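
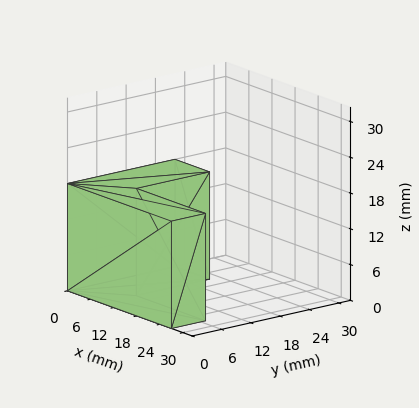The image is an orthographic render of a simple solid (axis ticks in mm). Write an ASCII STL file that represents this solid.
Reading the render: the shape is an L-shaped prism: outer 27 × 22 mm, arm thicknesses ≈ 7 mm (horizontal) and 9 mm (vertical), extruded 18 mm in z (dimensions read to the nearest mm from the axis ticks). For the STL, each face is triangulated and given an outward normal.

solid part
  facet normal 0.0000 0.0000 -1.0000
    outer loop
      vertex 27.0 7.0 0.0
      vertex 27.0 0.0 0.0
      vertex 0.0 0.0 0.0
    endloop
  endfacet
  facet normal 0.0000 0.0000 -1.0000
    outer loop
      vertex 9.0 7.0 0.0
      vertex 27.0 7.0 0.0
      vertex 0.0 0.0 0.0
    endloop
  endfacet
  facet normal 0.0000 0.0000 -1.0000
    outer loop
      vertex 9.0 22.0 0.0
      vertex 9.0 7.0 0.0
      vertex 0.0 0.0 0.0
    endloop
  endfacet
  facet normal 0.0000 0.0000 -1.0000
    outer loop
      vertex 0.0 22.0 0.0
      vertex 9.0 22.0 0.0
      vertex 0.0 0.0 0.0
    endloop
  endfacet
  facet normal 0.0000 0.0000 1.0000
    outer loop
      vertex 0.0 0.0 18.0
      vertex 27.0 0.0 18.0
      vertex 27.0 7.0 18.0
    endloop
  endfacet
  facet normal 0.0000 0.0000 1.0000
    outer loop
      vertex 0.0 0.0 18.0
      vertex 27.0 7.0 18.0
      vertex 9.0 7.0 18.0
    endloop
  endfacet
  facet normal 0.0000 0.0000 1.0000
    outer loop
      vertex 0.0 0.0 18.0
      vertex 9.0 7.0 18.0
      vertex 9.0 22.0 18.0
    endloop
  endfacet
  facet normal 0.0000 0.0000 1.0000
    outer loop
      vertex 0.0 0.0 18.0
      vertex 9.0 22.0 18.0
      vertex 0.0 22.0 18.0
    endloop
  endfacet
  facet normal 0.0000 -1.0000 0.0000
    outer loop
      vertex 0.0 0.0 0.0
      vertex 27.0 0.0 0.0
      vertex 27.0 0.0 18.0
    endloop
  endfacet
  facet normal 0.0000 -1.0000 0.0000
    outer loop
      vertex 0.0 0.0 0.0
      vertex 27.0 0.0 18.0
      vertex 0.0 0.0 18.0
    endloop
  endfacet
  facet normal 1.0000 0.0000 0.0000
    outer loop
      vertex 27.0 0.0 0.0
      vertex 27.0 7.0 0.0
      vertex 27.0 7.0 18.0
    endloop
  endfacet
  facet normal 1.0000 0.0000 0.0000
    outer loop
      vertex 27.0 0.0 0.0
      vertex 27.0 7.0 18.0
      vertex 27.0 0.0 18.0
    endloop
  endfacet
  facet normal 0.0000 1.0000 0.0000
    outer loop
      vertex 27.0 7.0 0.0
      vertex 9.0 7.0 0.0
      vertex 9.0 7.0 18.0
    endloop
  endfacet
  facet normal 0.0000 1.0000 0.0000
    outer loop
      vertex 27.0 7.0 0.0
      vertex 9.0 7.0 18.0
      vertex 27.0 7.0 18.0
    endloop
  endfacet
  facet normal 1.0000 0.0000 0.0000
    outer loop
      vertex 9.0 7.0 0.0
      vertex 9.0 22.0 0.0
      vertex 9.0 22.0 18.0
    endloop
  endfacet
  facet normal 1.0000 0.0000 0.0000
    outer loop
      vertex 9.0 7.0 0.0
      vertex 9.0 22.0 18.0
      vertex 9.0 7.0 18.0
    endloop
  endfacet
  facet normal 0.0000 1.0000 0.0000
    outer loop
      vertex 9.0 22.0 0.0
      vertex 0.0 22.0 0.0
      vertex 0.0 22.0 18.0
    endloop
  endfacet
  facet normal 0.0000 1.0000 0.0000
    outer loop
      vertex 9.0 22.0 0.0
      vertex 0.0 22.0 18.0
      vertex 9.0 22.0 18.0
    endloop
  endfacet
  facet normal -1.0000 0.0000 0.0000
    outer loop
      vertex 0.0 22.0 0.0
      vertex 0.0 0.0 0.0
      vertex 0.0 0.0 18.0
    endloop
  endfacet
  facet normal -1.0000 0.0000 0.0000
    outer loop
      vertex 0.0 22.0 0.0
      vertex 0.0 0.0 18.0
      vertex 0.0 22.0 18.0
    endloop
  endfacet
endsolid part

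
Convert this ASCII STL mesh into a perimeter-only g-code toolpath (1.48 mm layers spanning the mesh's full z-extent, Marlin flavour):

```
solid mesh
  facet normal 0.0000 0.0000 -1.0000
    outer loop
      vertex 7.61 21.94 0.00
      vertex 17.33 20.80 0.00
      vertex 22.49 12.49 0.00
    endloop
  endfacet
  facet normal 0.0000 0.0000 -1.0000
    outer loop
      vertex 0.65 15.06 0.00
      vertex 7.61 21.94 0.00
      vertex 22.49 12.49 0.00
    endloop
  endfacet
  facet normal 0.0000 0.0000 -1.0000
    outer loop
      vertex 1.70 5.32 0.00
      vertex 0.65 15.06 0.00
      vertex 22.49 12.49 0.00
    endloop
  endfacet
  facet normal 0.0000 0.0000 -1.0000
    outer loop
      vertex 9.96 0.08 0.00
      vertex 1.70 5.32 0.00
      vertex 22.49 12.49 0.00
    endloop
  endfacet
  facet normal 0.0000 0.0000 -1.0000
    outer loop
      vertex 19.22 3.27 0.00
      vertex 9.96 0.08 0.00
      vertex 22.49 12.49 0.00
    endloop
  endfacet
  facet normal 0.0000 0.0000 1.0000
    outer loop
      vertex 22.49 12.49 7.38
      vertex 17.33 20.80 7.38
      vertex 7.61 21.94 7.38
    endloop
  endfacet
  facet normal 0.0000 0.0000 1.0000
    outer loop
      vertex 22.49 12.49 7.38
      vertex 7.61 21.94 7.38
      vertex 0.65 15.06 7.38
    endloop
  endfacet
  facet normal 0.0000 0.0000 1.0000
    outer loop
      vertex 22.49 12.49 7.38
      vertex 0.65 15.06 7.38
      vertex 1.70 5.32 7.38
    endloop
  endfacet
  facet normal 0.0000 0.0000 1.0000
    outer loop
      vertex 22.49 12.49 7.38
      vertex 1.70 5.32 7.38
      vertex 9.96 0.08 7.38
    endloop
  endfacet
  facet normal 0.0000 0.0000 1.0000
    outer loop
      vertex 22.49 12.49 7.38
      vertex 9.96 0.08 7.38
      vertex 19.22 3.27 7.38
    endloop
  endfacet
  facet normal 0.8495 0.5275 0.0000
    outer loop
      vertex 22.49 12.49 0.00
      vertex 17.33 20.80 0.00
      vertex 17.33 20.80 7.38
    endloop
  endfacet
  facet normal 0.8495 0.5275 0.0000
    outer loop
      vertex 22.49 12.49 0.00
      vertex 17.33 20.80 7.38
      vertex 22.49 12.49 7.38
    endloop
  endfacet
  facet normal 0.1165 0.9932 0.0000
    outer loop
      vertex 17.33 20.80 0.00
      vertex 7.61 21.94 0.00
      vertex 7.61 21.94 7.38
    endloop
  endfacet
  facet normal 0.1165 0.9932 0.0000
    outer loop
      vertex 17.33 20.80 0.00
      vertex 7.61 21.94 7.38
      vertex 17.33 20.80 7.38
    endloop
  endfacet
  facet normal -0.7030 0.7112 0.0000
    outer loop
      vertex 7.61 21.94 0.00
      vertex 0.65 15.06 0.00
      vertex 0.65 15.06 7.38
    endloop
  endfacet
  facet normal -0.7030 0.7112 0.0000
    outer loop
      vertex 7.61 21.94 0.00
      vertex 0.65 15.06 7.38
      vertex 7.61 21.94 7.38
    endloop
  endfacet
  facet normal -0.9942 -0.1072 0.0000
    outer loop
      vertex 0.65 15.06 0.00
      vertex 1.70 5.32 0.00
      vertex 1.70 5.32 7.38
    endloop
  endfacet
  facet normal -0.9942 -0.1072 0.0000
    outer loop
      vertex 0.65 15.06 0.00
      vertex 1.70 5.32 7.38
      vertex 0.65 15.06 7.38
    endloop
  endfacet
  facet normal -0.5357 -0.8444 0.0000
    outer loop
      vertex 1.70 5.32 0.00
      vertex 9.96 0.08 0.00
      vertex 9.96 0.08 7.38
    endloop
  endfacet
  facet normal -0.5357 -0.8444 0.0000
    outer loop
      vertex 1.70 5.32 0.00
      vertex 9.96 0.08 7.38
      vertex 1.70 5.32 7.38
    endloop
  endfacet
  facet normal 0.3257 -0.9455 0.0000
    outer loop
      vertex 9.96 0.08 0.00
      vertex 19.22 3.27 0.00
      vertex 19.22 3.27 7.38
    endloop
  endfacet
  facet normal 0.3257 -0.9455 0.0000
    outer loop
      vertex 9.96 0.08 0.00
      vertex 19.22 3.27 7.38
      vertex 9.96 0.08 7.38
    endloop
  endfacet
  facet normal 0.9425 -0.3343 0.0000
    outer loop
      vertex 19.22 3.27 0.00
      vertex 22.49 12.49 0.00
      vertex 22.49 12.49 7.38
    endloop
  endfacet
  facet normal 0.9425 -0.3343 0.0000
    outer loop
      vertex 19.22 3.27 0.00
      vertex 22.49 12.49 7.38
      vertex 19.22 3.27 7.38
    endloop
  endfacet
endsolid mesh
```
; perimeter-only toolpath
G21 ; units = mm
G90 ; absolute positioning
G28 ; home
; layer 1
G0 Z1.48
G0 X22.49 Y12.49
G1 X17.33 Y20.80
G1 X7.61 Y21.94
G1 X0.65 Y15.06
G1 X1.70 Y5.32
G1 X9.96 Y0.08
G1 X19.22 Y3.27
G1 X22.49 Y12.49
; layer 2
G0 Z2.95
G0 X22.49 Y12.49
G1 X17.33 Y20.80
G1 X7.61 Y21.94
G1 X0.65 Y15.06
G1 X1.70 Y5.32
G1 X9.96 Y0.08
G1 X19.22 Y3.27
G1 X22.49 Y12.49
; layer 3
G0 Z4.43
G0 X22.49 Y12.49
G1 X17.33 Y20.80
G1 X7.61 Y21.94
G1 X0.65 Y15.06
G1 X1.70 Y5.32
G1 X9.96 Y0.08
G1 X19.22 Y3.27
G1 X22.49 Y12.49
; layer 4
G0 Z5.90
G0 X22.49 Y12.49
G1 X17.33 Y20.80
G1 X7.61 Y21.94
G1 X0.65 Y15.06
G1 X1.70 Y5.32
G1 X9.96 Y0.08
G1 X19.22 Y3.27
G1 X22.49 Y12.49
; layer 5
G0 Z7.38
G0 X22.49 Y12.49
G1 X17.33 Y20.80
G1 X7.61 Y21.94
G1 X0.65 Y15.06
G1 X1.70 Y5.32
G1 X9.96 Y0.08
G1 X19.22 Y3.27
G1 X22.49 Y12.49
M2 ; end

The solid is a regular 7-sided prism (a cylinder approximated with 7 flat sides), circumscribed radius ≈ 11.3 mm, height ≈ 7.38 mm. Slicing at Δz = 1.48 mm — 5 equal slices spanning the solid's height, so layer i sits at z = i·h/5 — gives 5 non-empty perimeters. Each is a 7-segment closed polygon; G0 lifts to the layer z and rapids to the start vertex, then G1 traces the edges.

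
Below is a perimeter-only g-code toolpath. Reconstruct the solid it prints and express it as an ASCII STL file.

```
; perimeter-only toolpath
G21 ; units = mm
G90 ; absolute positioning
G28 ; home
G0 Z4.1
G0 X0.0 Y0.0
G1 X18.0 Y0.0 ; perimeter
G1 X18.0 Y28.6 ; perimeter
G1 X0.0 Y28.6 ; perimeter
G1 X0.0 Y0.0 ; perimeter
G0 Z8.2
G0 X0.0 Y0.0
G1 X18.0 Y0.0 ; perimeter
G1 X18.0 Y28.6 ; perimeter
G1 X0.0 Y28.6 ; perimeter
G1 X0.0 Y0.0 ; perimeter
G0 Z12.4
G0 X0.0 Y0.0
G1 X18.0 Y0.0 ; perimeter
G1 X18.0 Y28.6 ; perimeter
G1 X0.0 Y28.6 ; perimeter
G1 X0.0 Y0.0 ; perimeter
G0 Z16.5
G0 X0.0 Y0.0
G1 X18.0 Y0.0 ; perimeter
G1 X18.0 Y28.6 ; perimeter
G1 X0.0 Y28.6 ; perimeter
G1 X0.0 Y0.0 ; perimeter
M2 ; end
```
solid part
  facet normal 0.0000 0.0000 -1.0000
    outer loop
      vertex 18.0 28.6 0.0
      vertex 18.0 0.0 0.0
      vertex 0.0 0.0 0.0
    endloop
  endfacet
  facet normal 0.0000 0.0000 -1.0000
    outer loop
      vertex 0.0 28.6 0.0
      vertex 18.0 28.6 0.0
      vertex 0.0 0.0 0.0
    endloop
  endfacet
  facet normal 0.0000 0.0000 1.0000
    outer loop
      vertex 0.0 0.0 16.5
      vertex 18.0 0.0 16.5
      vertex 18.0 28.6 16.5
    endloop
  endfacet
  facet normal 0.0000 0.0000 1.0000
    outer loop
      vertex 0.0 0.0 16.5
      vertex 18.0 28.6 16.5
      vertex 0.0 28.6 16.5
    endloop
  endfacet
  facet normal 0.0000 -1.0000 0.0000
    outer loop
      vertex 0.0 0.0 0.0
      vertex 18.0 0.0 0.0
      vertex 18.0 0.0 16.5
    endloop
  endfacet
  facet normal 0.0000 -1.0000 0.0000
    outer loop
      vertex 0.0 0.0 0.0
      vertex 18.0 0.0 16.5
      vertex 0.0 0.0 16.5
    endloop
  endfacet
  facet normal 0.0000 1.0000 0.0000
    outer loop
      vertex 18.0 28.6 16.5
      vertex 18.0 28.6 0.0
      vertex 0.0 28.6 0.0
    endloop
  endfacet
  facet normal 0.0000 1.0000 0.0000
    outer loop
      vertex 0.0 28.6 16.5
      vertex 18.0 28.6 16.5
      vertex 0.0 28.6 0.0
    endloop
  endfacet
  facet normal -1.0000 0.0000 0.0000
    outer loop
      vertex 0.0 28.6 16.5
      vertex 0.0 28.6 0.0
      vertex 0.0 0.0 0.0
    endloop
  endfacet
  facet normal -1.0000 0.0000 0.0000
    outer loop
      vertex 0.0 0.0 16.5
      vertex 0.0 28.6 16.5
      vertex 0.0 0.0 0.0
    endloop
  endfacet
  facet normal 1.0000 0.0000 0.0000
    outer loop
      vertex 18.0 0.0 0.0
      vertex 18.0 28.6 0.0
      vertex 18.0 28.6 16.5
    endloop
  endfacet
  facet normal 1.0000 0.0000 0.0000
    outer loop
      vertex 18.0 0.0 0.0
      vertex 18.0 28.6 16.5
      vertex 18.0 0.0 16.5
    endloop
  endfacet
endsolid part

The G0 Z moves step by Δz≈4.1 mm. Every layer's G1 loop is the same polygon, so the solid is a straight extrusion of it from z=0 to z≈16.5. Closing with flat bottom and top caps and triangulating gives 12 facets — a rectangular box, roughly 18 × 28.6 mm footprint and 16.5 mm tall.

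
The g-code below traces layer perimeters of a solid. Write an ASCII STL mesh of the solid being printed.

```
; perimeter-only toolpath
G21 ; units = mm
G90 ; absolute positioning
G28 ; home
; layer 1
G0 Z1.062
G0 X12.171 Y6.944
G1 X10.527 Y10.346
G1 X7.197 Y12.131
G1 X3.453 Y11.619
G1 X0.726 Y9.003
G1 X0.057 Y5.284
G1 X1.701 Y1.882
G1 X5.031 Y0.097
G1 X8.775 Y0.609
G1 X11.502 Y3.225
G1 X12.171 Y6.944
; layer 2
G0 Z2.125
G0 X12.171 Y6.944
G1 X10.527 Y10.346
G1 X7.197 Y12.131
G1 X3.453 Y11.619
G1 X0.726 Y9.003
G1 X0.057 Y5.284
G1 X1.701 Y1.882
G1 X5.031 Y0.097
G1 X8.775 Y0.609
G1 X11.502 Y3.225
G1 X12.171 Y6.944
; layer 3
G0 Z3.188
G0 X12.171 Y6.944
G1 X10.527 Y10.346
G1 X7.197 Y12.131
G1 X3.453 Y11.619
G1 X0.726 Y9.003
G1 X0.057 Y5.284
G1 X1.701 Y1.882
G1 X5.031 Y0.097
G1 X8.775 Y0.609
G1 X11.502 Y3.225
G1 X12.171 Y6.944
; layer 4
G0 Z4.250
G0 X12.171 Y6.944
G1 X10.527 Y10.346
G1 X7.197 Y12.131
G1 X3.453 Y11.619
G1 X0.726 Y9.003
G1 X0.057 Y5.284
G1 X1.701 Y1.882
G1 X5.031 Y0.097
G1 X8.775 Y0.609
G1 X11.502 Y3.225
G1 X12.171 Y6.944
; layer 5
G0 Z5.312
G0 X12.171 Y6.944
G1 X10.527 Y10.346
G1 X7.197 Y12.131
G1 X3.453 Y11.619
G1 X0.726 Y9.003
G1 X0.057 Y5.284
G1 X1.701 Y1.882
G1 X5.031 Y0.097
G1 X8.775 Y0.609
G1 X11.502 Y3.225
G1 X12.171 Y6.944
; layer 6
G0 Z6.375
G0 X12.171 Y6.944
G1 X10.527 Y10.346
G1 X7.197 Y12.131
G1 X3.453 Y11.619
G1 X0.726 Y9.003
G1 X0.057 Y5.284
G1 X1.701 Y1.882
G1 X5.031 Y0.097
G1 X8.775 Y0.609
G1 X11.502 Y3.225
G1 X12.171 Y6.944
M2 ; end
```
solid part
  facet normal 0.0000 0.0000 -1.0000
    outer loop
      vertex 7.197 12.131 0.000
      vertex 10.527 10.346 0.000
      vertex 12.171 6.944 0.000
    endloop
  endfacet
  facet normal 0.0000 0.0000 -1.0000
    outer loop
      vertex 3.453 11.619 0.000
      vertex 7.197 12.131 0.000
      vertex 12.171 6.944 0.000
    endloop
  endfacet
  facet normal 0.0000 0.0000 -1.0000
    outer loop
      vertex 0.726 9.003 0.000
      vertex 3.453 11.619 0.000
      vertex 12.171 6.944 0.000
    endloop
  endfacet
  facet normal 0.0000 0.0000 -1.0000
    outer loop
      vertex 0.057 5.284 0.000
      vertex 0.726 9.003 0.000
      vertex 12.171 6.944 0.000
    endloop
  endfacet
  facet normal 0.0000 0.0000 -1.0000
    outer loop
      vertex 1.701 1.882 0.000
      vertex 0.057 5.284 0.000
      vertex 12.171 6.944 0.000
    endloop
  endfacet
  facet normal 0.0000 0.0000 -1.0000
    outer loop
      vertex 5.031 0.097 0.000
      vertex 1.701 1.882 0.000
      vertex 12.171 6.944 0.000
    endloop
  endfacet
  facet normal 0.0000 0.0000 -1.0000
    outer loop
      vertex 8.775 0.609 0.000
      vertex 5.031 0.097 0.000
      vertex 12.171 6.944 0.000
    endloop
  endfacet
  facet normal 0.0000 0.0000 -1.0000
    outer loop
      vertex 11.502 3.225 0.000
      vertex 8.775 0.609 0.000
      vertex 12.171 6.944 0.000
    endloop
  endfacet
  facet normal 0.0000 0.0000 1.0000
    outer loop
      vertex 12.171 6.944 6.375
      vertex 10.527 10.346 6.375
      vertex 7.197 12.131 6.375
    endloop
  endfacet
  facet normal 0.0000 0.0000 1.0000
    outer loop
      vertex 12.171 6.944 6.375
      vertex 7.197 12.131 6.375
      vertex 3.453 11.619 6.375
    endloop
  endfacet
  facet normal 0.0000 0.0000 1.0000
    outer loop
      vertex 12.171 6.944 6.375
      vertex 3.453 11.619 6.375
      vertex 0.726 9.003 6.375
    endloop
  endfacet
  facet normal 0.0000 0.0000 1.0000
    outer loop
      vertex 12.171 6.944 6.375
      vertex 0.726 9.003 6.375
      vertex 0.057 5.284 6.375
    endloop
  endfacet
  facet normal 0.0000 0.0000 1.0000
    outer loop
      vertex 12.171 6.944 6.375
      vertex 0.057 5.284 6.375
      vertex 1.701 1.882 6.375
    endloop
  endfacet
  facet normal 0.0000 0.0000 1.0000
    outer loop
      vertex 12.171 6.944 6.375
      vertex 1.701 1.882 6.375
      vertex 5.031 0.097 6.375
    endloop
  endfacet
  facet normal 0.0000 0.0000 1.0000
    outer loop
      vertex 12.171 6.944 6.375
      vertex 5.031 0.097 6.375
      vertex 8.775 0.609 6.375
    endloop
  endfacet
  facet normal 0.0000 0.0000 1.0000
    outer loop
      vertex 12.171 6.944 6.375
      vertex 8.775 0.609 6.375
      vertex 11.502 3.225 6.375
    endloop
  endfacet
  facet normal 0.9004 0.4351 0.0000
    outer loop
      vertex 12.171 6.944 0.000
      vertex 10.527 10.346 0.000
      vertex 10.527 10.346 6.375
    endloop
  endfacet
  facet normal 0.9004 0.4351 0.0000
    outer loop
      vertex 12.171 6.944 0.000
      vertex 10.527 10.346 6.375
      vertex 12.171 6.944 6.375
    endloop
  endfacet
  facet normal 0.4724 0.8814 0.0000
    outer loop
      vertex 10.527 10.346 0.000
      vertex 7.197 12.131 0.000
      vertex 7.197 12.131 6.375
    endloop
  endfacet
  facet normal 0.4724 0.8814 0.0000
    outer loop
      vertex 10.527 10.346 0.000
      vertex 7.197 12.131 6.375
      vertex 10.527 10.346 6.375
    endloop
  endfacet
  facet normal -0.1355 0.9908 0.0000
    outer loop
      vertex 7.197 12.131 0.000
      vertex 3.453 11.619 0.000
      vertex 3.453 11.619 6.375
    endloop
  endfacet
  facet normal -0.1355 0.9908 0.0000
    outer loop
      vertex 7.197 12.131 0.000
      vertex 3.453 11.619 6.375
      vertex 7.197 12.131 6.375
    endloop
  endfacet
  facet normal -0.6923 0.7216 0.0000
    outer loop
      vertex 3.453 11.619 0.000
      vertex 0.726 9.003 0.000
      vertex 0.726 9.003 6.375
    endloop
  endfacet
  facet normal -0.6923 0.7216 0.0000
    outer loop
      vertex 3.453 11.619 0.000
      vertex 0.726 9.003 6.375
      vertex 3.453 11.619 6.375
    endloop
  endfacet
  facet normal -0.9842 0.1770 0.0000
    outer loop
      vertex 0.726 9.003 0.000
      vertex 0.057 5.284 0.000
      vertex 0.057 5.284 6.375
    endloop
  endfacet
  facet normal -0.9842 0.1770 0.0000
    outer loop
      vertex 0.726 9.003 0.000
      vertex 0.057 5.284 6.375
      vertex 0.726 9.003 6.375
    endloop
  endfacet
  facet normal -0.9004 -0.4351 0.0000
    outer loop
      vertex 0.057 5.284 0.000
      vertex 1.701 1.882 0.000
      vertex 1.701 1.882 6.375
    endloop
  endfacet
  facet normal -0.9004 -0.4351 0.0000
    outer loop
      vertex 0.057 5.284 0.000
      vertex 1.701 1.882 6.375
      vertex 0.057 5.284 6.375
    endloop
  endfacet
  facet normal -0.4724 -0.8814 0.0000
    outer loop
      vertex 1.701 1.882 0.000
      vertex 5.031 0.097 0.000
      vertex 5.031 0.097 6.375
    endloop
  endfacet
  facet normal -0.4724 -0.8814 0.0000
    outer loop
      vertex 1.701 1.882 0.000
      vertex 5.031 0.097 6.375
      vertex 1.701 1.882 6.375
    endloop
  endfacet
  facet normal 0.1355 -0.9908 0.0000
    outer loop
      vertex 5.031 0.097 0.000
      vertex 8.775 0.609 0.000
      vertex 8.775 0.609 6.375
    endloop
  endfacet
  facet normal 0.1355 -0.9908 0.0000
    outer loop
      vertex 5.031 0.097 0.000
      vertex 8.775 0.609 6.375
      vertex 5.031 0.097 6.375
    endloop
  endfacet
  facet normal 0.6923 -0.7216 0.0000
    outer loop
      vertex 8.775 0.609 0.000
      vertex 11.502 3.225 0.000
      vertex 11.502 3.225 6.375
    endloop
  endfacet
  facet normal 0.6923 -0.7216 0.0000
    outer loop
      vertex 8.775 0.609 0.000
      vertex 11.502 3.225 6.375
      vertex 8.775 0.609 6.375
    endloop
  endfacet
  facet normal 0.9842 -0.1770 0.0000
    outer loop
      vertex 11.502 3.225 0.000
      vertex 12.171 6.944 0.000
      vertex 12.171 6.944 6.375
    endloop
  endfacet
  facet normal 0.9842 -0.1770 0.0000
    outer loop
      vertex 11.502 3.225 0.000
      vertex 12.171 6.944 6.375
      vertex 11.502 3.225 6.375
    endloop
  endfacet
endsolid part

The G0 Z moves step by Δz≈1.062 mm. Every layer's G1 loop is the same polygon, so the solid is a straight extrusion of it from z=0 to z≈6.38. Closing with flat bottom and top caps and triangulating gives 36 facets — a regular 10-sided prism (a cylinder approximated with 10 flat sides), circumscribed radius ≈ 6.11 mm, height ≈ 6.38 mm.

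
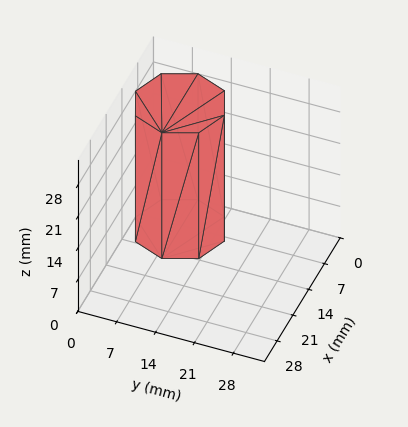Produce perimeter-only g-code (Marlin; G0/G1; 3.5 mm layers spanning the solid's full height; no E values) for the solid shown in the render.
Reading the render: the shape is a regular 8-sided prism (a cylinder approximated with 8 flat sides), circumscribed radius ≈ 8 mm, height ≈ 28 mm (dimensions read to the nearest mm from the axis ticks). For the g-code, the solid's height is divided into equal slices at the stated Δz and each level perimeter traced with G1 moves after a G0 lift.

; perimeter-only toolpath
G21 ; units = mm
G90 ; absolute positioning
G28 ; home
; layer 1
G0 Z3.5
G0 X16.0 Y8.0
G1 X13.7 Y13.7
G1 X8.0 Y16.0
G1 X2.3 Y13.7
G1 X0.0 Y8.0
G1 X2.3 Y2.3
G1 X8.0 Y0.0
G1 X13.7 Y2.3
G1 X16.0 Y8.0
; layer 2
G0 Z7.0
G0 X16.0 Y8.0
G1 X13.7 Y13.7
G1 X8.0 Y16.0
G1 X2.3 Y13.7
G1 X0.0 Y8.0
G1 X2.3 Y2.3
G1 X8.0 Y0.0
G1 X13.7 Y2.3
G1 X16.0 Y8.0
; layer 3
G0 Z10.5
G0 X16.0 Y8.0
G1 X13.7 Y13.7
G1 X8.0 Y16.0
G1 X2.3 Y13.7
G1 X0.0 Y8.0
G1 X2.3 Y2.3
G1 X8.0 Y0.0
G1 X13.7 Y2.3
G1 X16.0 Y8.0
; layer 4
G0 Z14.0
G0 X16.0 Y8.0
G1 X13.7 Y13.7
G1 X8.0 Y16.0
G1 X2.3 Y13.7
G1 X0.0 Y8.0
G1 X2.3 Y2.3
G1 X8.0 Y0.0
G1 X13.7 Y2.3
G1 X16.0 Y8.0
; layer 5
G0 Z17.5
G0 X16.0 Y8.0
G1 X13.7 Y13.7
G1 X8.0 Y16.0
G1 X2.3 Y13.7
G1 X0.0 Y8.0
G1 X2.3 Y2.3
G1 X8.0 Y0.0
G1 X13.7 Y2.3
G1 X16.0 Y8.0
; layer 6
G0 Z21.0
G0 X16.0 Y8.0
G1 X13.7 Y13.7
G1 X8.0 Y16.0
G1 X2.3 Y13.7
G1 X0.0 Y8.0
G1 X2.3 Y2.3
G1 X8.0 Y0.0
G1 X13.7 Y2.3
G1 X16.0 Y8.0
; layer 7
G0 Z24.5
G0 X16.0 Y8.0
G1 X13.7 Y13.7
G1 X8.0 Y16.0
G1 X2.3 Y13.7
G1 X0.0 Y8.0
G1 X2.3 Y2.3
G1 X8.0 Y0.0
G1 X13.7 Y2.3
G1 X16.0 Y8.0
; layer 8
G0 Z28.0
G0 X16.0 Y8.0
G1 X13.7 Y13.7
G1 X8.0 Y16.0
G1 X2.3 Y13.7
G1 X0.0 Y8.0
G1 X2.3 Y2.3
G1 X8.0 Y0.0
G1 X13.7 Y2.3
G1 X16.0 Y8.0
M2 ; end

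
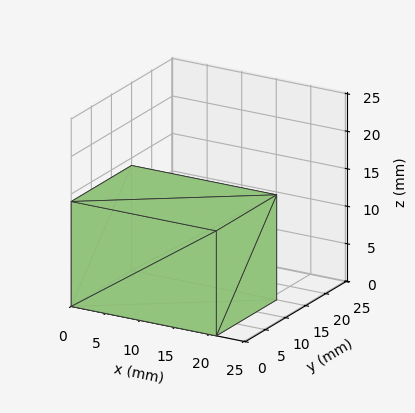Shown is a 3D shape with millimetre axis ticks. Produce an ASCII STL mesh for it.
Reading the render: the shape is a rectangular box, roughly 21 × 15 mm footprint and 14 mm tall (dimensions read to the nearest mm from the axis ticks). For the STL, each face is triangulated and given an outward normal.

solid part
  facet normal 0.0000 0.0000 -1.0000
    outer loop
      vertex 21.00 15.00 0.00
      vertex 21.00 0.00 0.00
      vertex 0.00 0.00 0.00
    endloop
  endfacet
  facet normal 0.0000 0.0000 -1.0000
    outer loop
      vertex 0.00 15.00 0.00
      vertex 21.00 15.00 0.00
      vertex 0.00 0.00 0.00
    endloop
  endfacet
  facet normal 0.0000 0.0000 1.0000
    outer loop
      vertex 0.00 0.00 14.00
      vertex 21.00 0.00 14.00
      vertex 21.00 15.00 14.00
    endloop
  endfacet
  facet normal 0.0000 0.0000 1.0000
    outer loop
      vertex 0.00 0.00 14.00
      vertex 21.00 15.00 14.00
      vertex 0.00 15.00 14.00
    endloop
  endfacet
  facet normal 0.0000 -1.0000 0.0000
    outer loop
      vertex 0.00 0.00 0.00
      vertex 21.00 0.00 0.00
      vertex 21.00 0.00 14.00
    endloop
  endfacet
  facet normal 0.0000 -1.0000 0.0000
    outer loop
      vertex 0.00 0.00 0.00
      vertex 21.00 0.00 14.00
      vertex 0.00 0.00 14.00
    endloop
  endfacet
  facet normal 0.0000 1.0000 0.0000
    outer loop
      vertex 21.00 15.00 14.00
      vertex 21.00 15.00 0.00
      vertex 0.00 15.00 0.00
    endloop
  endfacet
  facet normal 0.0000 1.0000 0.0000
    outer loop
      vertex 0.00 15.00 14.00
      vertex 21.00 15.00 14.00
      vertex 0.00 15.00 0.00
    endloop
  endfacet
  facet normal -1.0000 0.0000 0.0000
    outer loop
      vertex 0.00 15.00 14.00
      vertex 0.00 15.00 0.00
      vertex 0.00 0.00 0.00
    endloop
  endfacet
  facet normal -1.0000 0.0000 0.0000
    outer loop
      vertex 0.00 0.00 14.00
      vertex 0.00 15.00 14.00
      vertex 0.00 0.00 0.00
    endloop
  endfacet
  facet normal 1.0000 0.0000 0.0000
    outer loop
      vertex 21.00 0.00 0.00
      vertex 21.00 15.00 0.00
      vertex 21.00 15.00 14.00
    endloop
  endfacet
  facet normal 1.0000 0.0000 0.0000
    outer loop
      vertex 21.00 0.00 0.00
      vertex 21.00 15.00 14.00
      vertex 21.00 0.00 14.00
    endloop
  endfacet
endsolid part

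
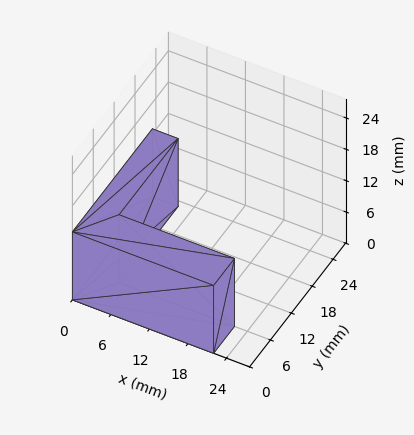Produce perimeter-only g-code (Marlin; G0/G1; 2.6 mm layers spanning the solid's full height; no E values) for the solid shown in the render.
Reading the render: the shape is an L-shaped prism: outer 22 × 23 mm, arm thicknesses ≈ 6 mm (horizontal) and 4 mm (vertical), extruded 13 mm in z (dimensions read to the nearest mm from the axis ticks). For the g-code, the solid's height is divided into equal slices at the stated Δz and each level perimeter traced with G1 moves after a G0 lift.

; perimeter-only toolpath
G21 ; units = mm
G90 ; absolute positioning
G28 ; home
; layer 1
G0 Z2.6
G0 X0.0 Y0.0
G1 X22.0 Y0.0
G1 X22.0 Y6.0
G1 X4.0 Y6.0
G1 X4.0 Y23.0
G1 X0.0 Y23.0
G1 X0.0 Y0.0
; layer 2
G0 Z5.2
G0 X0.0 Y0.0
G1 X22.0 Y0.0
G1 X22.0 Y6.0
G1 X4.0 Y6.0
G1 X4.0 Y23.0
G1 X0.0 Y23.0
G1 X0.0 Y0.0
; layer 3
G0 Z7.8
G0 X0.0 Y0.0
G1 X22.0 Y0.0
G1 X22.0 Y6.0
G1 X4.0 Y6.0
G1 X4.0 Y23.0
G1 X0.0 Y23.0
G1 X0.0 Y0.0
; layer 4
G0 Z10.4
G0 X0.0 Y0.0
G1 X22.0 Y0.0
G1 X22.0 Y6.0
G1 X4.0 Y6.0
G1 X4.0 Y23.0
G1 X0.0 Y23.0
G1 X0.0 Y0.0
; layer 5
G0 Z13.0
G0 X0.0 Y0.0
G1 X22.0 Y0.0
G1 X22.0 Y6.0
G1 X4.0 Y6.0
G1 X4.0 Y23.0
G1 X0.0 Y23.0
G1 X0.0 Y0.0
M2 ; end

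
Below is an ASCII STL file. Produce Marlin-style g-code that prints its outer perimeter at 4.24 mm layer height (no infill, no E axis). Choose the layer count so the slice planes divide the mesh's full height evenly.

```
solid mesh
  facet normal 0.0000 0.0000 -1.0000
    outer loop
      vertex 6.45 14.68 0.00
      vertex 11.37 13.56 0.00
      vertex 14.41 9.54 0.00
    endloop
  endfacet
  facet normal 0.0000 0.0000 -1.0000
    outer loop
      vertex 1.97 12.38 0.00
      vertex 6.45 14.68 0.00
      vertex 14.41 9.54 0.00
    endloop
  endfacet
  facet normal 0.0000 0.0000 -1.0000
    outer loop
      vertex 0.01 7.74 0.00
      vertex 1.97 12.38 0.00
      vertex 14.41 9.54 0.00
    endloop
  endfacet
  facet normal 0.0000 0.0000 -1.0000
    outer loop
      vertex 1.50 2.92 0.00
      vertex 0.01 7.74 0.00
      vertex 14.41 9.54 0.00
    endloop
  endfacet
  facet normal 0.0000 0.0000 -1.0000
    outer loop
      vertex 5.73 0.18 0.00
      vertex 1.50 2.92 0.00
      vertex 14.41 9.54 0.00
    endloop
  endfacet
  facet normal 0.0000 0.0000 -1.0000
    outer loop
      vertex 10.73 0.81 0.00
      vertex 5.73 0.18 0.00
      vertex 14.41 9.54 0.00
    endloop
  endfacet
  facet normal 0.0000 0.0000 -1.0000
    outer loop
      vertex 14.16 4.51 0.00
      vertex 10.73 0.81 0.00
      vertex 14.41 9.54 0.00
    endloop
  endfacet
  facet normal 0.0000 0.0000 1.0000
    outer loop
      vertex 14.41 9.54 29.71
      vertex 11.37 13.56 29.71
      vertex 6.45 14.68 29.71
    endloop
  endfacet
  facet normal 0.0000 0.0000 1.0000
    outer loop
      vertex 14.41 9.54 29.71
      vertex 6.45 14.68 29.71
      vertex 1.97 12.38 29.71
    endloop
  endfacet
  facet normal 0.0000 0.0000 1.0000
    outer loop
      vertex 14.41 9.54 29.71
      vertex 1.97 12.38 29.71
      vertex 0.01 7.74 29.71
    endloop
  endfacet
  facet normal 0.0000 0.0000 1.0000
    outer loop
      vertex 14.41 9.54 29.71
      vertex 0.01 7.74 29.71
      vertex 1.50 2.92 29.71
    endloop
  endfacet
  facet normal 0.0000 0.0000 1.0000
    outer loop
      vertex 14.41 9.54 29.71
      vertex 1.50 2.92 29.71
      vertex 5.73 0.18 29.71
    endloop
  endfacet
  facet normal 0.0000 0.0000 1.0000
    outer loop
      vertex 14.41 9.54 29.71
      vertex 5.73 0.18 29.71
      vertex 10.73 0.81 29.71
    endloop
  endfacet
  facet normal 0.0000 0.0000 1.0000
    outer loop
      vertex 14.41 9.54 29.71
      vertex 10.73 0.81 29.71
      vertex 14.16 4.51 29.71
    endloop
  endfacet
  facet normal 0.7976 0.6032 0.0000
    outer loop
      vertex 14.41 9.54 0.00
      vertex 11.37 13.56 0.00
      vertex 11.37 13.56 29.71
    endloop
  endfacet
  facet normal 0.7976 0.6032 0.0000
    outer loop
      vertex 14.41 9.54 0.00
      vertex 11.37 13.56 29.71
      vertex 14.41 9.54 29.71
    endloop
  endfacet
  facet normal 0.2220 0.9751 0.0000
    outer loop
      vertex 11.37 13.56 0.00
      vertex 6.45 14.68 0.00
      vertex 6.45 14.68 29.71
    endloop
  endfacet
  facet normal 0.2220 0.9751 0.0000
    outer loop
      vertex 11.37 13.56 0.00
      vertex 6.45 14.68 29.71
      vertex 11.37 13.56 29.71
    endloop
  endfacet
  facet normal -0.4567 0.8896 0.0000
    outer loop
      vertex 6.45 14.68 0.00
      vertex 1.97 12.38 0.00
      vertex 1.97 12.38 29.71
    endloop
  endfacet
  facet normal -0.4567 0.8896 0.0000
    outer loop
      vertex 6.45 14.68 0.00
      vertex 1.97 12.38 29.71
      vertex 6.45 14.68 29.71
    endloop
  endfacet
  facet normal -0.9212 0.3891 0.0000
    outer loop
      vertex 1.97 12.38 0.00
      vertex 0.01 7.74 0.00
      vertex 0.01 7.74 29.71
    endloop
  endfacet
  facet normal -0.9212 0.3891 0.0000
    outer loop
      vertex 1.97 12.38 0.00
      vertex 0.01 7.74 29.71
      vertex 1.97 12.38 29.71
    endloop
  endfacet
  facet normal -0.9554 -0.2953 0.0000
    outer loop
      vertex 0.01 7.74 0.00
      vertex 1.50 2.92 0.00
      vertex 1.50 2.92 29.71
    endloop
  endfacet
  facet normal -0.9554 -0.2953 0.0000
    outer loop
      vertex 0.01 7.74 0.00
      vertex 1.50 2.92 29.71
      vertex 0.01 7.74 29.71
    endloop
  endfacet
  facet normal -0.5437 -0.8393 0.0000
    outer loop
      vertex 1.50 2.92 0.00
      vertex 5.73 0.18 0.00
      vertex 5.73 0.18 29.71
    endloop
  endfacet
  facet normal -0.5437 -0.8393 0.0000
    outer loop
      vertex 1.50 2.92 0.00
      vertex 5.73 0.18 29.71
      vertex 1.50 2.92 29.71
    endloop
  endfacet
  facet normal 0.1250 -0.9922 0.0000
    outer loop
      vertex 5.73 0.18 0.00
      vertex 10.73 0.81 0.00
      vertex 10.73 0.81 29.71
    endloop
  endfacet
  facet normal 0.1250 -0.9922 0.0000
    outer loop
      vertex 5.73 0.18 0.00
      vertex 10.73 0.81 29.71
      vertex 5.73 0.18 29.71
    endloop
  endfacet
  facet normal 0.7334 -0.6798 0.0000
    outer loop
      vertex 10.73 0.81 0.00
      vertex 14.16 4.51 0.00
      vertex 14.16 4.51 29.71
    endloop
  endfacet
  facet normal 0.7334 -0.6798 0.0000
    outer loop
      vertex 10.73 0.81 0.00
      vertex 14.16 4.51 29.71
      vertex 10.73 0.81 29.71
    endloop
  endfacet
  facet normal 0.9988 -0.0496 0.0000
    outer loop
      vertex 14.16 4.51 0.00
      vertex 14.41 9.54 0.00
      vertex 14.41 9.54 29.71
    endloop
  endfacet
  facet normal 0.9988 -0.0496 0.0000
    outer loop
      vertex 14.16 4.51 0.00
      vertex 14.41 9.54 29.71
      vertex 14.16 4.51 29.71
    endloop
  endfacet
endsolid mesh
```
; perimeter-only toolpath
G21 ; units = mm
G90 ; absolute positioning
G28 ; home
; layer 1
G0 Z4.24
G0 X14.41 Y9.54
G1 X11.37 Y13.56
G1 X6.45 Y14.68
G1 X1.97 Y12.38
G1 X0.01 Y7.74
G1 X1.50 Y2.92
G1 X5.73 Y0.18
G1 X10.73 Y0.81
G1 X14.16 Y4.51
G1 X14.41 Y9.54
; layer 2
G0 Z8.49
G0 X14.41 Y9.54
G1 X11.37 Y13.56
G1 X6.45 Y14.68
G1 X1.97 Y12.38
G1 X0.01 Y7.74
G1 X1.50 Y2.92
G1 X5.73 Y0.18
G1 X10.73 Y0.81
G1 X14.16 Y4.51
G1 X14.41 Y9.54
; layer 3
G0 Z12.73
G0 X14.41 Y9.54
G1 X11.37 Y13.56
G1 X6.45 Y14.68
G1 X1.97 Y12.38
G1 X0.01 Y7.74
G1 X1.50 Y2.92
G1 X5.73 Y0.18
G1 X10.73 Y0.81
G1 X14.16 Y4.51
G1 X14.41 Y9.54
; layer 4
G0 Z16.98
G0 X14.41 Y9.54
G1 X11.37 Y13.56
G1 X6.45 Y14.68
G1 X1.97 Y12.38
G1 X0.01 Y7.74
G1 X1.50 Y2.92
G1 X5.73 Y0.18
G1 X10.73 Y0.81
G1 X14.16 Y4.51
G1 X14.41 Y9.54
; layer 5
G0 Z21.22
G0 X14.41 Y9.54
G1 X11.37 Y13.56
G1 X6.45 Y14.68
G1 X1.97 Y12.38
G1 X0.01 Y7.74
G1 X1.50 Y2.92
G1 X5.73 Y0.18
G1 X10.73 Y0.81
G1 X14.16 Y4.51
G1 X14.41 Y9.54
; layer 6
G0 Z25.47
G0 X14.41 Y9.54
G1 X11.37 Y13.56
G1 X6.45 Y14.68
G1 X1.97 Y12.38
G1 X0.01 Y7.74
G1 X1.50 Y2.92
G1 X5.73 Y0.18
G1 X10.73 Y0.81
G1 X14.16 Y4.51
G1 X14.41 Y9.54
; layer 7
G0 Z29.71
G0 X14.41 Y9.54
G1 X11.37 Y13.56
G1 X6.45 Y14.68
G1 X1.97 Y12.38
G1 X0.01 Y7.74
G1 X1.50 Y2.92
G1 X5.73 Y0.18
G1 X10.73 Y0.81
G1 X14.16 Y4.51
G1 X14.41 Y9.54
M2 ; end

The solid is a regular 9-sided prism (a cylinder approximated with 9 flat sides), circumscribed radius ≈ 7.37 mm, height ≈ 29.7 mm. Slicing at Δz = 4.24 mm — 7 equal slices spanning the solid's height, so layer i sits at z = i·h/7 — gives 7 non-empty perimeters. Each is a 9-segment closed polygon; G0 lifts to the layer z and rapids to the start vertex, then G1 traces the edges.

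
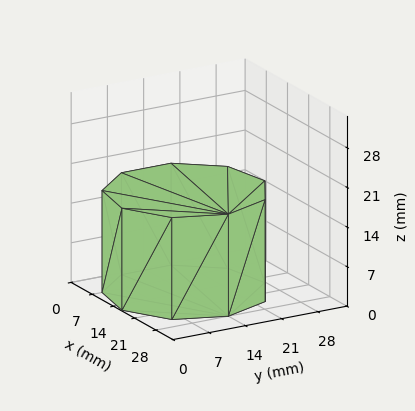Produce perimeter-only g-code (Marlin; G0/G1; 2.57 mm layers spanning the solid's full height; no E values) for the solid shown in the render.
Reading the render: the shape is a regular 9-sided prism (a cylinder approximated with 9 flat sides), circumscribed radius ≈ 14 mm, height ≈ 18 mm (dimensions read to the nearest mm from the axis ticks). For the g-code, the solid's height is divided into equal slices at the stated Δz and each level perimeter traced with G1 moves after a G0 lift.

; perimeter-only toolpath
G21 ; units = mm
G90 ; absolute positioning
G28 ; home
; layer 1
G0 Z2.57
G0 X28.00 Y14.00
G1 X24.72 Y23.00
G1 X16.43 Y27.79
G1 X7.00 Y26.12
G1 X0.84 Y18.79
G1 X0.84 Y9.21
G1 X7.00 Y1.88
G1 X16.43 Y0.21
G1 X24.72 Y5.00
G1 X28.00 Y14.00
; layer 2
G0 Z5.14
G0 X28.00 Y14.00
G1 X24.72 Y23.00
G1 X16.43 Y27.79
G1 X7.00 Y26.12
G1 X0.84 Y18.79
G1 X0.84 Y9.21
G1 X7.00 Y1.88
G1 X16.43 Y0.21
G1 X24.72 Y5.00
G1 X28.00 Y14.00
; layer 3
G0 Z7.71
G0 X28.00 Y14.00
G1 X24.72 Y23.00
G1 X16.43 Y27.79
G1 X7.00 Y26.12
G1 X0.84 Y18.79
G1 X0.84 Y9.21
G1 X7.00 Y1.88
G1 X16.43 Y0.21
G1 X24.72 Y5.00
G1 X28.00 Y14.00
; layer 4
G0 Z10.29
G0 X28.00 Y14.00
G1 X24.72 Y23.00
G1 X16.43 Y27.79
G1 X7.00 Y26.12
G1 X0.84 Y18.79
G1 X0.84 Y9.21
G1 X7.00 Y1.88
G1 X16.43 Y0.21
G1 X24.72 Y5.00
G1 X28.00 Y14.00
; layer 5
G0 Z12.86
G0 X28.00 Y14.00
G1 X24.72 Y23.00
G1 X16.43 Y27.79
G1 X7.00 Y26.12
G1 X0.84 Y18.79
G1 X0.84 Y9.21
G1 X7.00 Y1.88
G1 X16.43 Y0.21
G1 X24.72 Y5.00
G1 X28.00 Y14.00
; layer 6
G0 Z15.43
G0 X28.00 Y14.00
G1 X24.72 Y23.00
G1 X16.43 Y27.79
G1 X7.00 Y26.12
G1 X0.84 Y18.79
G1 X0.84 Y9.21
G1 X7.00 Y1.88
G1 X16.43 Y0.21
G1 X24.72 Y5.00
G1 X28.00 Y14.00
; layer 7
G0 Z18.00
G0 X28.00 Y14.00
G1 X24.72 Y23.00
G1 X16.43 Y27.79
G1 X7.00 Y26.12
G1 X0.84 Y18.79
G1 X0.84 Y9.21
G1 X7.00 Y1.88
G1 X16.43 Y0.21
G1 X24.72 Y5.00
G1 X28.00 Y14.00
M2 ; end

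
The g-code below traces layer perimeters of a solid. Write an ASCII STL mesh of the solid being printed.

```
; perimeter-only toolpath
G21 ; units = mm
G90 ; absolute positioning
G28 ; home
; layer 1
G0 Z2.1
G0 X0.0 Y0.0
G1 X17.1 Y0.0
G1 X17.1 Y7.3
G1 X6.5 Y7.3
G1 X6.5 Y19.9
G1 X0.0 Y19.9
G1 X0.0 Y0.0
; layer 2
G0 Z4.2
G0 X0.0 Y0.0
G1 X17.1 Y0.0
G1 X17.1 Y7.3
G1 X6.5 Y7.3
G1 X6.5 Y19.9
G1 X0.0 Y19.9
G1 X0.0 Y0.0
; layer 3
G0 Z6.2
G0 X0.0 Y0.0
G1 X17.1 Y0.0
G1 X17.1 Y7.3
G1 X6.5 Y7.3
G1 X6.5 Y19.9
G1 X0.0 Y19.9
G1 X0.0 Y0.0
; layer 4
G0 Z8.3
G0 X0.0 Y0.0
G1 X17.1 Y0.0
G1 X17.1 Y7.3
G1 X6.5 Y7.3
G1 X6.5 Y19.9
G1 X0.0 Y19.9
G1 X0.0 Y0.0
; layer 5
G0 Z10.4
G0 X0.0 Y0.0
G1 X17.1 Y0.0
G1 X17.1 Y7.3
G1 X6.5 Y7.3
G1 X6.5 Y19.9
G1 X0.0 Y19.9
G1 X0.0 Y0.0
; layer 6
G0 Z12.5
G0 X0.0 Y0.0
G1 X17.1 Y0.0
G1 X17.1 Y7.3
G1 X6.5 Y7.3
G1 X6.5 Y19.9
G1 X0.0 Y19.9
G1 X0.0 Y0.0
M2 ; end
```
solid part
  facet normal 0.0000 0.0000 -1.0000
    outer loop
      vertex 17.1 7.3 0.0
      vertex 17.1 0.0 0.0
      vertex 0.0 0.0 0.0
    endloop
  endfacet
  facet normal 0.0000 0.0000 -1.0000
    outer loop
      vertex 6.5 7.3 0.0
      vertex 17.1 7.3 0.0
      vertex 0.0 0.0 0.0
    endloop
  endfacet
  facet normal 0.0000 0.0000 -1.0000
    outer loop
      vertex 6.5 19.9 0.0
      vertex 6.5 7.3 0.0
      vertex 0.0 0.0 0.0
    endloop
  endfacet
  facet normal 0.0000 0.0000 -1.0000
    outer loop
      vertex 0.0 19.9 0.0
      vertex 6.5 19.9 0.0
      vertex 0.0 0.0 0.0
    endloop
  endfacet
  facet normal 0.0000 0.0000 1.0000
    outer loop
      vertex 0.0 0.0 12.5
      vertex 17.1 0.0 12.5
      vertex 17.1 7.3 12.5
    endloop
  endfacet
  facet normal 0.0000 0.0000 1.0000
    outer loop
      vertex 0.0 0.0 12.5
      vertex 17.1 7.3 12.5
      vertex 6.5 7.3 12.5
    endloop
  endfacet
  facet normal 0.0000 0.0000 1.0000
    outer loop
      vertex 0.0 0.0 12.5
      vertex 6.5 7.3 12.5
      vertex 6.5 19.9 12.5
    endloop
  endfacet
  facet normal 0.0000 0.0000 1.0000
    outer loop
      vertex 0.0 0.0 12.5
      vertex 6.5 19.9 12.5
      vertex 0.0 19.9 12.5
    endloop
  endfacet
  facet normal 0.0000 -1.0000 0.0000
    outer loop
      vertex 0.0 0.0 0.0
      vertex 17.1 0.0 0.0
      vertex 17.1 0.0 12.5
    endloop
  endfacet
  facet normal 0.0000 -1.0000 0.0000
    outer loop
      vertex 0.0 0.0 0.0
      vertex 17.1 0.0 12.5
      vertex 0.0 0.0 12.5
    endloop
  endfacet
  facet normal 1.0000 0.0000 0.0000
    outer loop
      vertex 17.1 0.0 0.0
      vertex 17.1 7.3 0.0
      vertex 17.1 7.3 12.5
    endloop
  endfacet
  facet normal 1.0000 0.0000 0.0000
    outer loop
      vertex 17.1 0.0 0.0
      vertex 17.1 7.3 12.5
      vertex 17.1 0.0 12.5
    endloop
  endfacet
  facet normal 0.0000 1.0000 0.0000
    outer loop
      vertex 17.1 7.3 0.0
      vertex 6.5 7.3 0.0
      vertex 6.5 7.3 12.5
    endloop
  endfacet
  facet normal 0.0000 1.0000 0.0000
    outer loop
      vertex 17.1 7.3 0.0
      vertex 6.5 7.3 12.5
      vertex 17.1 7.3 12.5
    endloop
  endfacet
  facet normal 1.0000 0.0000 0.0000
    outer loop
      vertex 6.5 7.3 0.0
      vertex 6.5 19.9 0.0
      vertex 6.5 19.9 12.5
    endloop
  endfacet
  facet normal 1.0000 0.0000 0.0000
    outer loop
      vertex 6.5 7.3 0.0
      vertex 6.5 19.9 12.5
      vertex 6.5 7.3 12.5
    endloop
  endfacet
  facet normal 0.0000 1.0000 0.0000
    outer loop
      vertex 6.5 19.9 0.0
      vertex 0.0 19.9 0.0
      vertex 0.0 19.9 12.5
    endloop
  endfacet
  facet normal 0.0000 1.0000 0.0000
    outer loop
      vertex 6.5 19.9 0.0
      vertex 0.0 19.9 12.5
      vertex 6.5 19.9 12.5
    endloop
  endfacet
  facet normal -1.0000 0.0000 0.0000
    outer loop
      vertex 0.0 19.9 0.0
      vertex 0.0 0.0 0.0
      vertex 0.0 0.0 12.5
    endloop
  endfacet
  facet normal -1.0000 0.0000 0.0000
    outer loop
      vertex 0.0 19.9 0.0
      vertex 0.0 0.0 12.5
      vertex 0.0 19.9 12.5
    endloop
  endfacet
endsolid part

The G0 Z moves step by Δz≈2.1 mm. Every layer's G1 loop is the same polygon, so the solid is a straight extrusion of it from z=0 to z≈12.5. Closing with flat bottom and top caps and triangulating gives 20 facets — an L-shaped prism: outer 17.1 × 19.9 mm, arm thicknesses ≈ 7.3 mm (horizontal) and 6.5 mm (vertical), extruded 12.5 mm in z.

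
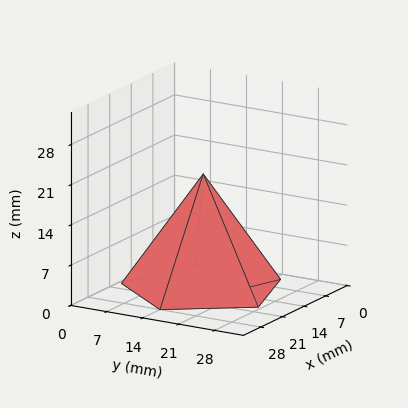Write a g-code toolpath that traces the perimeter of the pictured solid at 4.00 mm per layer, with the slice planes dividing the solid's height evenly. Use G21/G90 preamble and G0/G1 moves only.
Reading the render: the shape is a regular 5-sided pyramid, base circumscribed radius ≈ 14 mm, apex at z ≈ 20 mm (dimensions read to the nearest mm from the axis ticks). For the g-code, the solid's height is divided into equal slices at the stated Δz and each level perimeter traced with G1 moves after a G0 lift.

; perimeter-only toolpath
G21 ; units = mm
G90 ; absolute positioning
G28 ; home
; layer 1
G0 Z4.00
G0 X25.20 Y14.00
G1 X17.46 Y24.65
G1 X4.94 Y20.58
G1 X4.94 Y7.42
G1 X17.46 Y3.35
G1 X25.20 Y14.00
; layer 2
G0 Z8.00
G0 X22.40 Y14.00
G1 X16.60 Y21.99
G1 X7.20 Y18.94
G1 X7.20 Y9.06
G1 X16.60 Y6.01
G1 X22.40 Y14.00
; layer 3
G0 Z12.00
G0 X19.60 Y14.00
G1 X15.73 Y19.32
G1 X9.47 Y17.29
G1 X9.47 Y10.71
G1 X15.73 Y8.68
G1 X19.60 Y14.00
; layer 4
G0 Z16.00
G0 X16.80 Y14.00
G1 X14.87 Y16.66
G1 X11.73 Y15.65
G1 X11.73 Y12.35
G1 X14.87 Y11.34
G1 X16.80 Y14.00
M2 ; end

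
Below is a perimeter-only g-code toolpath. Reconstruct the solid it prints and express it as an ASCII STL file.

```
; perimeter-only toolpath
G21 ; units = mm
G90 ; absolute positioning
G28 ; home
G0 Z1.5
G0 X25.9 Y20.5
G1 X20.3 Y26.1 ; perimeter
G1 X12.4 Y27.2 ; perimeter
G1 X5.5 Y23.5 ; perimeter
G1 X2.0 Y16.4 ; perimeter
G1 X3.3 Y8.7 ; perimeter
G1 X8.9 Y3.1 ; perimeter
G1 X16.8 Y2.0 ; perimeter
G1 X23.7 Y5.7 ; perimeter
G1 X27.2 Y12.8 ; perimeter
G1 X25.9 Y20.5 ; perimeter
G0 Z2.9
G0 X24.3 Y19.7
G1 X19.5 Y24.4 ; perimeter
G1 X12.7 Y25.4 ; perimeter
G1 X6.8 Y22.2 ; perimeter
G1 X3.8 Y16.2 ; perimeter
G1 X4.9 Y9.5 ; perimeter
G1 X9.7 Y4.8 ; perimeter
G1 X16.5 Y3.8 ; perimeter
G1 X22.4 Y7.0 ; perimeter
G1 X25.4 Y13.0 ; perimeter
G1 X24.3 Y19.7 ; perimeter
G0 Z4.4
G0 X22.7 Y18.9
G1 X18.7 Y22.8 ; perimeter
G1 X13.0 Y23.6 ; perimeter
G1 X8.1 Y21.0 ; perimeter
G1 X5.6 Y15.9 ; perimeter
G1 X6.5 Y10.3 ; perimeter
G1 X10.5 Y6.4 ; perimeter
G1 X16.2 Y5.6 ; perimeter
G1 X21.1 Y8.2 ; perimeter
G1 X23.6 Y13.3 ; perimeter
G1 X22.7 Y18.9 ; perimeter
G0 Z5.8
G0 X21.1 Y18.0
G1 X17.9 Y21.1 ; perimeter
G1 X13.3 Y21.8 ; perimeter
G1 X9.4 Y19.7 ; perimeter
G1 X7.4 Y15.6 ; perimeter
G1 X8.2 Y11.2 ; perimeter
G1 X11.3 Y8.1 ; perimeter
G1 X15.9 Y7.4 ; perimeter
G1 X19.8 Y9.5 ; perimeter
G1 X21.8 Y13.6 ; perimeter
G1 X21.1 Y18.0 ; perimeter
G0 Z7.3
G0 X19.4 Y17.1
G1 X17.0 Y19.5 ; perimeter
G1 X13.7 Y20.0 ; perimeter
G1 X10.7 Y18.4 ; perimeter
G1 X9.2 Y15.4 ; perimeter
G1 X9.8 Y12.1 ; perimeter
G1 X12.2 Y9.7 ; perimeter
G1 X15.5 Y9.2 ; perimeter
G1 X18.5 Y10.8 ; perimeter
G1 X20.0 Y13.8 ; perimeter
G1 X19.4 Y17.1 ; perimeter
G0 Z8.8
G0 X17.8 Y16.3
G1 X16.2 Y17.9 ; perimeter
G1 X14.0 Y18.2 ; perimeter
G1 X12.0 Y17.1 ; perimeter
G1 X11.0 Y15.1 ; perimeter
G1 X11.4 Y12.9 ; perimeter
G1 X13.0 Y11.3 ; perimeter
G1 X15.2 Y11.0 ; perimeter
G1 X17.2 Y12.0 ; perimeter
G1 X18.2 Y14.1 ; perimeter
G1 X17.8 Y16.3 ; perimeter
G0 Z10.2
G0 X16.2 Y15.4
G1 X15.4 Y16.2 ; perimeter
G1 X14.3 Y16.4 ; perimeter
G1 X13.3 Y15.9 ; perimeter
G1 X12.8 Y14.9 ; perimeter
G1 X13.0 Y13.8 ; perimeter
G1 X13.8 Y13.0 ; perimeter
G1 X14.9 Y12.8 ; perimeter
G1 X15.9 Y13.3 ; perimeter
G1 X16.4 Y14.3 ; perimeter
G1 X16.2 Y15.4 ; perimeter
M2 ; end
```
solid part
  facet normal 0.0000 0.0000 -1.0000
    outer loop
      vertex 12.1 29.0 0.0
      vertex 21.1 27.7 0.0
      vertex 27.5 21.4 0.0
    endloop
  endfacet
  facet normal 0.0000 0.0000 -1.0000
    outer loop
      vertex 4.2 24.8 0.0
      vertex 12.1 29.0 0.0
      vertex 27.5 21.4 0.0
    endloop
  endfacet
  facet normal 0.0000 0.0000 -1.0000
    outer loop
      vertex 0.2 16.7 0.0
      vertex 4.2 24.8 0.0
      vertex 27.5 21.4 0.0
    endloop
  endfacet
  facet normal 0.0000 0.0000 -1.0000
    outer loop
      vertex 1.7 7.8 0.0
      vertex 0.2 16.7 0.0
      vertex 27.5 21.4 0.0
    endloop
  endfacet
  facet normal 0.0000 0.0000 -1.0000
    outer loop
      vertex 8.1 1.5 0.0
      vertex 1.7 7.8 0.0
      vertex 27.5 21.4 0.0
    endloop
  endfacet
  facet normal 0.0000 0.0000 -1.0000
    outer loop
      vertex 17.1 0.2 0.0
      vertex 8.1 1.5 0.0
      vertex 27.5 21.4 0.0
    endloop
  endfacet
  facet normal 0.0000 0.0000 -1.0000
    outer loop
      vertex 25.0 4.4 0.0
      vertex 17.1 0.2 0.0
      vertex 27.5 21.4 0.0
    endloop
  endfacet
  facet normal 0.0000 0.0000 -1.0000
    outer loop
      vertex 29.0 12.5 0.0
      vertex 25.0 4.4 0.0
      vertex 27.5 21.4 0.0
    endloop
  endfacet
  facet normal 0.4518 0.4590 0.7650
    outer loop
      vertex 27.5 21.4 0.0
      vertex 21.1 27.7 0.0
      vertex 14.6 14.6 11.7
    endloop
  endfacet
  facet normal 0.0921 0.6375 0.7649
    outer loop
      vertex 21.1 27.7 0.0
      vertex 12.1 29.0 0.0
      vertex 14.6 14.6 11.7
    endloop
  endfacet
  facet normal -0.3024 0.5689 0.7648
    outer loop
      vertex 12.1 29.0 0.0
      vertex 4.2 24.8 0.0
      vertex 14.6 14.6 11.7
    endloop
  endfacet
  facet normal -0.5788 0.2858 0.7637
    outer loop
      vertex 4.2 24.8 0.0
      vertex 0.2 16.7 0.0
      vertex 14.6 14.6 11.7
    endloop
  endfacet
  facet normal -0.6363 -0.1072 0.7639
    outer loop
      vertex 0.2 16.7 0.0
      vertex 1.7 7.8 0.0
      vertex 14.6 14.6 11.7
    endloop
  endfacet
  facet normal -0.4518 -0.4590 0.7650
    outer loop
      vertex 1.7 7.8 0.0
      vertex 8.1 1.5 0.0
      vertex 14.6 14.6 11.7
    endloop
  endfacet
  facet normal -0.0921 -0.6375 0.7649
    outer loop
      vertex 8.1 1.5 0.0
      vertex 17.1 0.2 0.0
      vertex 14.6 14.6 11.7
    endloop
  endfacet
  facet normal 0.3024 -0.5689 0.7648
    outer loop
      vertex 17.1 0.2 0.0
      vertex 25.0 4.4 0.0
      vertex 14.6 14.6 11.7
    endloop
  endfacet
  facet normal 0.5788 -0.2858 0.7637
    outer loop
      vertex 25.0 4.4 0.0
      vertex 29.0 12.5 0.0
      vertex 14.6 14.6 11.7
    endloop
  endfacet
  facet normal 0.6363 0.1072 0.7639
    outer loop
      vertex 29.0 12.5 0.0
      vertex 27.5 21.4 0.0
      vertex 14.6 14.6 11.7
    endloop
  endfacet
endsolid part

The G0 Z moves step by Δz≈1.5 mm. The G1 loops shrink linearly with z, so the solid tapers from its base footprint up to z≈11.7. Closing with a flat bottom cap and the tapered top and triangulating gives 18 facets — a regular 10-sided pyramid, base circumscribed radius ≈ 14.6 mm, apex at z ≈ 11.7 mm.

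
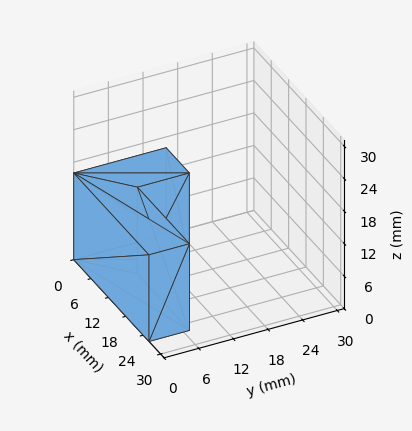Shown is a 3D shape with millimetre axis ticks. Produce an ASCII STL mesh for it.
Reading the render: the shape is an L-shaped prism: outer 26 × 16 mm, arm thicknesses ≈ 7 mm (horizontal) and 8 mm (vertical), extruded 16 mm in z (dimensions read to the nearest mm from the axis ticks). For the STL, each face is triangulated and given an outward normal.

solid part
  facet normal 0.0000 0.0000 -1.0000
    outer loop
      vertex 26.00 7.00 0.00
      vertex 26.00 0.00 0.00
      vertex 0.00 0.00 0.00
    endloop
  endfacet
  facet normal 0.0000 0.0000 -1.0000
    outer loop
      vertex 8.00 7.00 0.00
      vertex 26.00 7.00 0.00
      vertex 0.00 0.00 0.00
    endloop
  endfacet
  facet normal 0.0000 0.0000 -1.0000
    outer loop
      vertex 8.00 16.00 0.00
      vertex 8.00 7.00 0.00
      vertex 0.00 0.00 0.00
    endloop
  endfacet
  facet normal 0.0000 0.0000 -1.0000
    outer loop
      vertex 0.00 16.00 0.00
      vertex 8.00 16.00 0.00
      vertex 0.00 0.00 0.00
    endloop
  endfacet
  facet normal 0.0000 0.0000 1.0000
    outer loop
      vertex 0.00 0.00 16.00
      vertex 26.00 0.00 16.00
      vertex 26.00 7.00 16.00
    endloop
  endfacet
  facet normal 0.0000 0.0000 1.0000
    outer loop
      vertex 0.00 0.00 16.00
      vertex 26.00 7.00 16.00
      vertex 8.00 7.00 16.00
    endloop
  endfacet
  facet normal 0.0000 0.0000 1.0000
    outer loop
      vertex 0.00 0.00 16.00
      vertex 8.00 7.00 16.00
      vertex 8.00 16.00 16.00
    endloop
  endfacet
  facet normal 0.0000 0.0000 1.0000
    outer loop
      vertex 0.00 0.00 16.00
      vertex 8.00 16.00 16.00
      vertex 0.00 16.00 16.00
    endloop
  endfacet
  facet normal 0.0000 -1.0000 0.0000
    outer loop
      vertex 0.00 0.00 0.00
      vertex 26.00 0.00 0.00
      vertex 26.00 0.00 16.00
    endloop
  endfacet
  facet normal 0.0000 -1.0000 0.0000
    outer loop
      vertex 0.00 0.00 0.00
      vertex 26.00 0.00 16.00
      vertex 0.00 0.00 16.00
    endloop
  endfacet
  facet normal 1.0000 0.0000 0.0000
    outer loop
      vertex 26.00 0.00 0.00
      vertex 26.00 7.00 0.00
      vertex 26.00 7.00 16.00
    endloop
  endfacet
  facet normal 1.0000 0.0000 0.0000
    outer loop
      vertex 26.00 0.00 0.00
      vertex 26.00 7.00 16.00
      vertex 26.00 0.00 16.00
    endloop
  endfacet
  facet normal 0.0000 1.0000 0.0000
    outer loop
      vertex 26.00 7.00 0.00
      vertex 8.00 7.00 0.00
      vertex 8.00 7.00 16.00
    endloop
  endfacet
  facet normal 0.0000 1.0000 0.0000
    outer loop
      vertex 26.00 7.00 0.00
      vertex 8.00 7.00 16.00
      vertex 26.00 7.00 16.00
    endloop
  endfacet
  facet normal 1.0000 0.0000 0.0000
    outer loop
      vertex 8.00 7.00 0.00
      vertex 8.00 16.00 0.00
      vertex 8.00 16.00 16.00
    endloop
  endfacet
  facet normal 1.0000 0.0000 0.0000
    outer loop
      vertex 8.00 7.00 0.00
      vertex 8.00 16.00 16.00
      vertex 8.00 7.00 16.00
    endloop
  endfacet
  facet normal 0.0000 1.0000 0.0000
    outer loop
      vertex 8.00 16.00 0.00
      vertex 0.00 16.00 0.00
      vertex 0.00 16.00 16.00
    endloop
  endfacet
  facet normal 0.0000 1.0000 0.0000
    outer loop
      vertex 8.00 16.00 0.00
      vertex 0.00 16.00 16.00
      vertex 8.00 16.00 16.00
    endloop
  endfacet
  facet normal -1.0000 0.0000 0.0000
    outer loop
      vertex 0.00 16.00 0.00
      vertex 0.00 0.00 0.00
      vertex 0.00 0.00 16.00
    endloop
  endfacet
  facet normal -1.0000 0.0000 0.0000
    outer loop
      vertex 0.00 16.00 0.00
      vertex 0.00 0.00 16.00
      vertex 0.00 16.00 16.00
    endloop
  endfacet
endsolid part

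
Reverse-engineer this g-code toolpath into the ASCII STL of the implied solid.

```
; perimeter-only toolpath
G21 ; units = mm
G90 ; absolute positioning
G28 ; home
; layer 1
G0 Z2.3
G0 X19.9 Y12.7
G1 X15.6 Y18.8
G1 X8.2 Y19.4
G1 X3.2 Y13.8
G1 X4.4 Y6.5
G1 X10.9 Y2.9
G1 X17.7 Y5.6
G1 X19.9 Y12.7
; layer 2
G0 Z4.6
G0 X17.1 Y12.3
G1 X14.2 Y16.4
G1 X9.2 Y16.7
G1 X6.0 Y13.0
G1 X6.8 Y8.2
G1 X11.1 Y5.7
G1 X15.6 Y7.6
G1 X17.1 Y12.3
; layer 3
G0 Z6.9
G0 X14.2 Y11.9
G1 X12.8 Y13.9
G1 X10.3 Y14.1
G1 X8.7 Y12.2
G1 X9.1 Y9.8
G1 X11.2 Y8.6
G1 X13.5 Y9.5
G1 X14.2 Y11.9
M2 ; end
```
solid part
  facet normal 0.0000 0.0000 -1.0000
    outer loop
      vertex 7.1 22.0 0.0
      vertex 17.0 21.3 0.0
      vertex 22.7 13.2 0.0
    endloop
  endfacet
  facet normal 0.0000 0.0000 -1.0000
    outer loop
      vertex 0.5 14.6 0.0
      vertex 7.1 22.0 0.0
      vertex 22.7 13.2 0.0
    endloop
  endfacet
  facet normal 0.0000 0.0000 -1.0000
    outer loop
      vertex 2.1 4.9 0.0
      vertex 0.5 14.6 0.0
      vertex 22.7 13.2 0.0
    endloop
  endfacet
  facet normal 0.0000 0.0000 -1.0000
    outer loop
      vertex 10.7 0.0 0.0
      vertex 2.1 4.9 0.0
      vertex 22.7 13.2 0.0
    endloop
  endfacet
  facet normal 0.0000 0.0000 -1.0000
    outer loop
      vertex 19.8 3.7 0.0
      vertex 10.7 0.0 0.0
      vertex 22.7 13.2 0.0
    endloop
  endfacet
  facet normal 0.5455 0.3838 0.7451
    outer loop
      vertex 22.7 13.2 0.0
      vertex 17.0 21.3 0.0
      vertex 11.4 11.4 9.2
    endloop
  endfacet
  facet normal 0.0471 0.6656 0.7449
    outer loop
      vertex 17.0 21.3 0.0
      vertex 7.1 22.0 0.0
      vertex 11.4 11.4 9.2
    endloop
  endfacet
  facet normal -0.4981 0.4443 0.7447
    outer loop
      vertex 7.1 22.0 0.0
      vertex 0.5 14.6 0.0
      vertex 11.4 11.4 9.2
    endloop
  endfacet
  facet normal -0.6596 -0.1088 0.7437
    outer loop
      vertex 0.5 14.6 0.0
      vertex 2.1 4.9 0.0
      vertex 11.4 11.4 9.2
    endloop
  endfacet
  facet normal -0.3306 -0.5803 0.7442
    outer loop
      vertex 2.1 4.9 0.0
      vertex 10.7 0.0 0.0
      vertex 11.4 11.4 9.2
    endloop
  endfacet
  facet normal 0.2510 -0.6172 0.7457
    outer loop
      vertex 10.7 0.0 0.0
      vertex 19.8 3.7 0.0
      vertex 11.4 11.4 9.2
    endloop
  endfacet
  facet normal 0.6378 -0.1947 0.7452
    outer loop
      vertex 19.8 3.7 0.0
      vertex 22.7 13.2 0.0
      vertex 11.4 11.4 9.2
    endloop
  endfacet
endsolid part

The G0 Z moves step by Δz≈2.3 mm. The G1 loops shrink linearly with z, so the solid tapers from its base footprint up to z≈9.2. Closing with a flat bottom cap and the tapered top and triangulating gives 12 facets — a regular 7-sided pyramid, base circumscribed radius ≈ 11.4 mm, apex at z ≈ 9.2 mm.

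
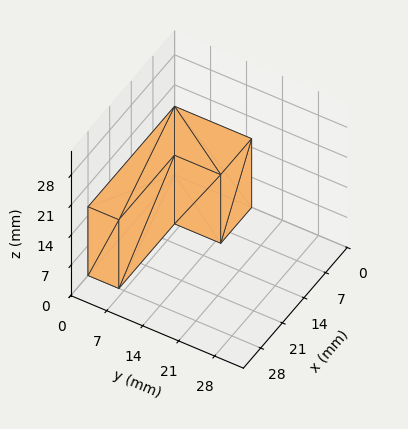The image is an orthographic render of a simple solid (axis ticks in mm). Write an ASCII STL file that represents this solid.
Reading the render: the shape is an L-shaped prism: outer 28 × 15 mm, arm thicknesses ≈ 6 mm (horizontal) and 10 mm (vertical), extruded 16 mm in z (dimensions read to the nearest mm from the axis ticks). For the STL, each face is triangulated and given an outward normal.

solid part
  facet normal 0.0000 0.0000 -1.0000
    outer loop
      vertex 28.000 6.000 0.000
      vertex 28.000 0.000 0.000
      vertex 0.000 0.000 0.000
    endloop
  endfacet
  facet normal 0.0000 0.0000 -1.0000
    outer loop
      vertex 10.000 6.000 0.000
      vertex 28.000 6.000 0.000
      vertex 0.000 0.000 0.000
    endloop
  endfacet
  facet normal 0.0000 0.0000 -1.0000
    outer loop
      vertex 10.000 15.000 0.000
      vertex 10.000 6.000 0.000
      vertex 0.000 0.000 0.000
    endloop
  endfacet
  facet normal 0.0000 0.0000 -1.0000
    outer loop
      vertex 0.000 15.000 0.000
      vertex 10.000 15.000 0.000
      vertex 0.000 0.000 0.000
    endloop
  endfacet
  facet normal 0.0000 0.0000 1.0000
    outer loop
      vertex 0.000 0.000 16.000
      vertex 28.000 0.000 16.000
      vertex 28.000 6.000 16.000
    endloop
  endfacet
  facet normal 0.0000 0.0000 1.0000
    outer loop
      vertex 0.000 0.000 16.000
      vertex 28.000 6.000 16.000
      vertex 10.000 6.000 16.000
    endloop
  endfacet
  facet normal 0.0000 0.0000 1.0000
    outer loop
      vertex 0.000 0.000 16.000
      vertex 10.000 6.000 16.000
      vertex 10.000 15.000 16.000
    endloop
  endfacet
  facet normal 0.0000 0.0000 1.0000
    outer loop
      vertex 0.000 0.000 16.000
      vertex 10.000 15.000 16.000
      vertex 0.000 15.000 16.000
    endloop
  endfacet
  facet normal 0.0000 -1.0000 0.0000
    outer loop
      vertex 0.000 0.000 0.000
      vertex 28.000 0.000 0.000
      vertex 28.000 0.000 16.000
    endloop
  endfacet
  facet normal 0.0000 -1.0000 0.0000
    outer loop
      vertex 0.000 0.000 0.000
      vertex 28.000 0.000 16.000
      vertex 0.000 0.000 16.000
    endloop
  endfacet
  facet normal 1.0000 0.0000 0.0000
    outer loop
      vertex 28.000 0.000 0.000
      vertex 28.000 6.000 0.000
      vertex 28.000 6.000 16.000
    endloop
  endfacet
  facet normal 1.0000 0.0000 0.0000
    outer loop
      vertex 28.000 0.000 0.000
      vertex 28.000 6.000 16.000
      vertex 28.000 0.000 16.000
    endloop
  endfacet
  facet normal 0.0000 1.0000 0.0000
    outer loop
      vertex 28.000 6.000 0.000
      vertex 10.000 6.000 0.000
      vertex 10.000 6.000 16.000
    endloop
  endfacet
  facet normal 0.0000 1.0000 0.0000
    outer loop
      vertex 28.000 6.000 0.000
      vertex 10.000 6.000 16.000
      vertex 28.000 6.000 16.000
    endloop
  endfacet
  facet normal 1.0000 0.0000 0.0000
    outer loop
      vertex 10.000 6.000 0.000
      vertex 10.000 15.000 0.000
      vertex 10.000 15.000 16.000
    endloop
  endfacet
  facet normal 1.0000 0.0000 0.0000
    outer loop
      vertex 10.000 6.000 0.000
      vertex 10.000 15.000 16.000
      vertex 10.000 6.000 16.000
    endloop
  endfacet
  facet normal 0.0000 1.0000 0.0000
    outer loop
      vertex 10.000 15.000 0.000
      vertex 0.000 15.000 0.000
      vertex 0.000 15.000 16.000
    endloop
  endfacet
  facet normal 0.0000 1.0000 0.0000
    outer loop
      vertex 10.000 15.000 0.000
      vertex 0.000 15.000 16.000
      vertex 10.000 15.000 16.000
    endloop
  endfacet
  facet normal -1.0000 0.0000 0.0000
    outer loop
      vertex 0.000 15.000 0.000
      vertex 0.000 0.000 0.000
      vertex 0.000 0.000 16.000
    endloop
  endfacet
  facet normal -1.0000 0.0000 0.0000
    outer loop
      vertex 0.000 15.000 0.000
      vertex 0.000 0.000 16.000
      vertex 0.000 15.000 16.000
    endloop
  endfacet
endsolid part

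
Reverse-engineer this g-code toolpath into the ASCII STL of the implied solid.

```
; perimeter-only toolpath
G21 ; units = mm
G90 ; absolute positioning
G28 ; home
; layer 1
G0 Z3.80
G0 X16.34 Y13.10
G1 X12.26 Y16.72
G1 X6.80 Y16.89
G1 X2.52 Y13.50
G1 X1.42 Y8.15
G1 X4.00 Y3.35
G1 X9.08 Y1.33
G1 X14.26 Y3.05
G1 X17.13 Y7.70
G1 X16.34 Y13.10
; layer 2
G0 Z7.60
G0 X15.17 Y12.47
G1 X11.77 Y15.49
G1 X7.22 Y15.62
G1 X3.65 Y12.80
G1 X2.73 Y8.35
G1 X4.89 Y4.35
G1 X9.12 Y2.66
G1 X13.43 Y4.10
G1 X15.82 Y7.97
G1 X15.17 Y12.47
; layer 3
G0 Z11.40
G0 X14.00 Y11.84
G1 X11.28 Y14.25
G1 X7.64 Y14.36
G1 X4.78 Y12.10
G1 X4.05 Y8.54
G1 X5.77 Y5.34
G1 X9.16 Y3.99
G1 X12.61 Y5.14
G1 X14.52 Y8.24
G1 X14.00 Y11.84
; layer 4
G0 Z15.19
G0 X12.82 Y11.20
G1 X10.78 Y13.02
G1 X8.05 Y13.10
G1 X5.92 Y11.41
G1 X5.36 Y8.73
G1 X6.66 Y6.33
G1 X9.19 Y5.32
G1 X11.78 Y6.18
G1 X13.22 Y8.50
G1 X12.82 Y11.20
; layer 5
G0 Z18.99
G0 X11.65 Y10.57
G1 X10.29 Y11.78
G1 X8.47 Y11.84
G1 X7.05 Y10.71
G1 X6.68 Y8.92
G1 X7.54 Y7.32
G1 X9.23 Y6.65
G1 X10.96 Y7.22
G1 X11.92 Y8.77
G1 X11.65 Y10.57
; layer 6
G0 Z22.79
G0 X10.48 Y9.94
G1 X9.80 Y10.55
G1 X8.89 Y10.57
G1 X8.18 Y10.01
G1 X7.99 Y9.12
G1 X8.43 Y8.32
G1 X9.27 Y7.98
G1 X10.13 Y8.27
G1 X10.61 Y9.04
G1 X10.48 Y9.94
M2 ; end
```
solid part
  facet normal 0.0000 0.0000 -1.0000
    outer loop
      vertex 6.38 18.15 0.00
      vertex 12.75 17.96 0.00
      vertex 17.51 13.73 0.00
    endloop
  endfacet
  facet normal 0.0000 0.0000 -1.0000
    outer loop
      vertex 1.39 14.20 0.00
      vertex 6.38 18.15 0.00
      vertex 17.51 13.73 0.00
    endloop
  endfacet
  facet normal 0.0000 0.0000 -1.0000
    outer loop
      vertex 0.10 7.96 0.00
      vertex 1.39 14.20 0.00
      vertex 17.51 13.73 0.00
    endloop
  endfacet
  facet normal 0.0000 0.0000 -1.0000
    outer loop
      vertex 3.12 2.36 0.00
      vertex 0.10 7.96 0.00
      vertex 17.51 13.73 0.00
    endloop
  endfacet
  facet normal 0.0000 0.0000 -1.0000
    outer loop
      vertex 9.04 0.00 0.00
      vertex 3.12 2.36 0.00
      vertex 17.51 13.73 0.00
    endloop
  endfacet
  facet normal 0.0000 0.0000 -1.0000
    outer loop
      vertex 15.08 2.01 0.00
      vertex 9.04 0.00 0.00
      vertex 17.51 13.73 0.00
    endloop
  endfacet
  facet normal 0.0000 0.0000 -1.0000
    outer loop
      vertex 18.43 7.43 0.00
      vertex 15.08 2.01 0.00
      vertex 17.51 13.73 0.00
    endloop
  endfacet
  facet normal 0.6310 0.7100 0.3126
    outer loop
      vertex 17.51 13.73 0.00
      vertex 12.75 17.96 0.00
      vertex 9.31 9.31 26.59
    endloop
  endfacet
  facet normal 0.0283 0.9495 0.3125
    outer loop
      vertex 12.75 17.96 0.00
      vertex 6.38 18.15 0.00
      vertex 9.31 9.31 26.59
    endloop
  endfacet
  facet normal -0.5896 0.7448 0.3126
    outer loop
      vertex 6.38 18.15 0.00
      vertex 1.39 14.20 0.00
      vertex 9.31 9.31 26.59
    endloop
  endfacet
  facet normal -0.9303 0.1923 0.3125
    outer loop
      vertex 1.39 14.20 0.00
      vertex 0.10 7.96 0.00
      vertex 9.31 9.31 26.59
    endloop
  endfacet
  facet normal -0.8361 -0.4509 0.3125
    outer loop
      vertex 0.10 7.96 0.00
      vertex 3.12 2.36 0.00
      vertex 9.31 9.31 26.59
    endloop
  endfacet
  facet normal -0.3518 -0.8824 0.3125
    outer loop
      vertex 3.12 2.36 0.00
      vertex 9.04 0.00 0.00
      vertex 9.31 9.31 26.59
    endloop
  endfacet
  facet normal 0.2999 -0.9013 0.3125
    outer loop
      vertex 9.04 0.00 0.00
      vertex 15.08 2.01 0.00
      vertex 9.31 9.31 26.59
    endloop
  endfacet
  facet normal 0.8080 -0.4994 0.3125
    outer loop
      vertex 15.08 2.01 0.00
      vertex 18.43 7.43 0.00
      vertex 9.31 9.31 26.59
    endloop
  endfacet
  facet normal 0.9399 0.1373 0.3127
    outer loop
      vertex 18.43 7.43 0.00
      vertex 17.51 13.73 0.00
      vertex 9.31 9.31 26.59
    endloop
  endfacet
endsolid part

The G0 Z moves step by Δz≈3.80 mm. The G1 loops shrink linearly with z, so the solid tapers from its base footprint up to z≈26.6. Closing with a flat bottom cap and the tapered top and triangulating gives 16 facets — a regular 9-sided pyramid, base circumscribed radius ≈ 9.31 mm, apex at z ≈ 26.6 mm.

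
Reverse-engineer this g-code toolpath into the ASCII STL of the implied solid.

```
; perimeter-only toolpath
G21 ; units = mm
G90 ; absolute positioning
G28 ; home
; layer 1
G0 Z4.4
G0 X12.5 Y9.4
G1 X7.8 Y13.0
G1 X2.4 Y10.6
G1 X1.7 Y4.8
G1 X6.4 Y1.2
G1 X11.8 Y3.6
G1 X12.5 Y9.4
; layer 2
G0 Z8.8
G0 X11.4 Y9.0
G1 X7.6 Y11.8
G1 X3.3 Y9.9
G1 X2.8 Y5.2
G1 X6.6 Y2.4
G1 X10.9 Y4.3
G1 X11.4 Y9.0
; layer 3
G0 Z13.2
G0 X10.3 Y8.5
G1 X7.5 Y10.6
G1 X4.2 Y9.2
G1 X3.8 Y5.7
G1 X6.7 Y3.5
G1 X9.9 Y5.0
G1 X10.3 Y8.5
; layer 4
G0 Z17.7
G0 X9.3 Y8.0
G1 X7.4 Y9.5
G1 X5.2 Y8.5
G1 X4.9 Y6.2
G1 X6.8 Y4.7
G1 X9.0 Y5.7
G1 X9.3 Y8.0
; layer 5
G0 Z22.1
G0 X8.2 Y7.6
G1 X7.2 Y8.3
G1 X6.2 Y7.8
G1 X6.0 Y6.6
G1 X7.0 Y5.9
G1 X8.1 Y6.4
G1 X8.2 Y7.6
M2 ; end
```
solid part
  facet normal 0.0000 0.0000 -1.0000
    outer loop
      vertex 1.4 11.3 0.0
      vertex 7.9 14.2 0.0
      vertex 13.6 9.9 0.0
    endloop
  endfacet
  facet normal 0.0000 0.0000 -1.0000
    outer loop
      vertex 0.6 4.3 0.0
      vertex 1.4 11.3 0.0
      vertex 13.6 9.9 0.0
    endloop
  endfacet
  facet normal 0.0000 0.0000 -1.0000
    outer loop
      vertex 6.3 0.0 0.0
      vertex 0.6 4.3 0.0
      vertex 13.6 9.9 0.0
    endloop
  endfacet
  facet normal 0.0000 0.0000 -1.0000
    outer loop
      vertex 12.8 2.9 0.0
      vertex 6.3 0.0 0.0
      vertex 13.6 9.9 0.0
    endloop
  endfacet
  facet normal 0.5866 0.7777 0.2261
    outer loop
      vertex 13.6 9.9 0.0
      vertex 7.9 14.2 0.0
      vertex 7.1 7.1 26.5
    endloop
  endfacet
  facet normal -0.3969 0.8895 0.2263
    outer loop
      vertex 7.9 14.2 0.0
      vertex 1.4 11.3 0.0
      vertex 7.1 7.1 26.5
    endloop
  endfacet
  facet normal -0.9679 0.1106 0.2257
    outer loop
      vertex 1.4 11.3 0.0
      vertex 0.6 4.3 0.0
      vertex 7.1 7.1 26.5
    endloop
  endfacet
  facet normal -0.5866 -0.7777 0.2261
    outer loop
      vertex 0.6 4.3 0.0
      vertex 6.3 0.0 0.0
      vertex 7.1 7.1 26.5
    endloop
  endfacet
  facet normal 0.3969 -0.8895 0.2263
    outer loop
      vertex 6.3 0.0 0.0
      vertex 12.8 2.9 0.0
      vertex 7.1 7.1 26.5
    endloop
  endfacet
  facet normal 0.9679 -0.1106 0.2257
    outer loop
      vertex 12.8 2.9 0.0
      vertex 13.6 9.9 0.0
      vertex 7.1 7.1 26.5
    endloop
  endfacet
endsolid part

The G0 Z moves step by Δz≈4.4 mm. The G1 loops shrink linearly with z, so the solid tapers from its base footprint up to z≈26.5. Closing with a flat bottom cap and the tapered top and triangulating gives 10 facets — a regular 6-sided pyramid, base circumscribed radius ≈ 7.1 mm, apex at z ≈ 26.5 mm.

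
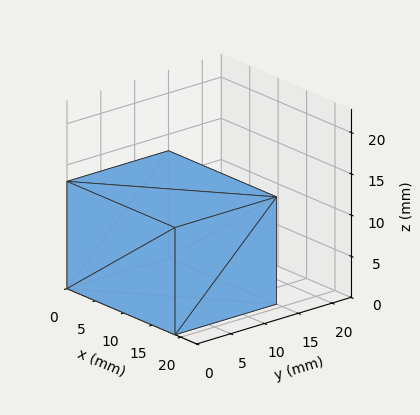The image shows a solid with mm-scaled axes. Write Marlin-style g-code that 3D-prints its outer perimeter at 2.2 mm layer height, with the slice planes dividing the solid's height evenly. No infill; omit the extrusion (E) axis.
Reading the render: the shape is a rectangular box, roughly 19 × 15 mm footprint and 13 mm tall (dimensions read to the nearest mm from the axis ticks). For the g-code, the solid's height is divided into equal slices at the stated Δz and each level perimeter traced with G1 moves after a G0 lift.

; perimeter-only toolpath
G21 ; units = mm
G90 ; absolute positioning
G28 ; home
; layer 1
G0 Z2.2
G0 X0.0 Y0.0
G1 X19.0 Y0.0
G1 X19.0 Y15.0
G1 X0.0 Y15.0
G1 X0.0 Y0.0
; layer 2
G0 Z4.3
G0 X0.0 Y0.0
G1 X19.0 Y0.0
G1 X19.0 Y15.0
G1 X0.0 Y15.0
G1 X0.0 Y0.0
; layer 3
G0 Z6.5
G0 X0.0 Y0.0
G1 X19.0 Y0.0
G1 X19.0 Y15.0
G1 X0.0 Y15.0
G1 X0.0 Y0.0
; layer 4
G0 Z8.7
G0 X0.0 Y0.0
G1 X19.0 Y0.0
G1 X19.0 Y15.0
G1 X0.0 Y15.0
G1 X0.0 Y0.0
; layer 5
G0 Z10.8
G0 X0.0 Y0.0
G1 X19.0 Y0.0
G1 X19.0 Y15.0
G1 X0.0 Y15.0
G1 X0.0 Y0.0
; layer 6
G0 Z13.0
G0 X0.0 Y0.0
G1 X19.0 Y0.0
G1 X19.0 Y15.0
G1 X0.0 Y15.0
G1 X0.0 Y0.0
M2 ; end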